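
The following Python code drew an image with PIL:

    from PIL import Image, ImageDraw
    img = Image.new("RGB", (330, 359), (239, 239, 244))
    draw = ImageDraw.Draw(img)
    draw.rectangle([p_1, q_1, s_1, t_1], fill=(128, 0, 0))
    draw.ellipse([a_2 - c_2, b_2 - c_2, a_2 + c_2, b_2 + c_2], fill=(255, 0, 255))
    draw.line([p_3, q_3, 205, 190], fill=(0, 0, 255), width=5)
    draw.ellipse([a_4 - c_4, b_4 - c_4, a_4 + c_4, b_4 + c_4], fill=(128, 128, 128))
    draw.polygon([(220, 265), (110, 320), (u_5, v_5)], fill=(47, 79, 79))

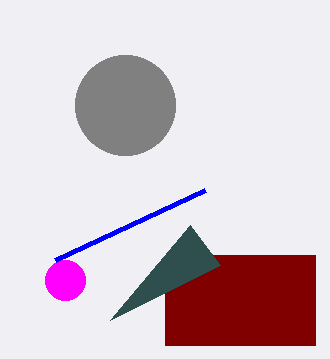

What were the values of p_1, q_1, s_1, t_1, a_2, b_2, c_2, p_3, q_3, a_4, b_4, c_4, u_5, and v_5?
p_1 = 165; q_1 = 255; s_1 = 315; t_1 = 345; a_2 = 65; b_2 = 280; c_2 = 20; p_3 = 55; q_3 = 260; a_4 = 125; b_4 = 105; c_4 = 50; u_5 = 190; v_5 = 225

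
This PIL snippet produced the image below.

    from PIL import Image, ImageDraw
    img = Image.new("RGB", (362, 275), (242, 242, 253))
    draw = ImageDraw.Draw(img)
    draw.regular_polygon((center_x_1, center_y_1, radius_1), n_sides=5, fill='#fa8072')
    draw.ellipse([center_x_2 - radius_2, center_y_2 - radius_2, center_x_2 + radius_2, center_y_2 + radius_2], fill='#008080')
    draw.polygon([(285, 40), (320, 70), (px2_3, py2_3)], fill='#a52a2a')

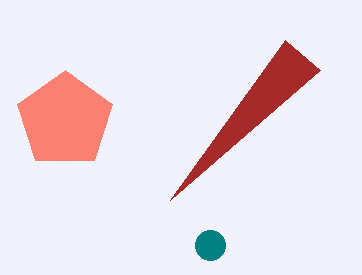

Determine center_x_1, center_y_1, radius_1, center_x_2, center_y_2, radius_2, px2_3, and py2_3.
center_x_1 = 65
center_y_1 = 120
radius_1 = 50
center_x_2 = 210
center_y_2 = 245
radius_2 = 15
px2_3 = 170
py2_3 = 200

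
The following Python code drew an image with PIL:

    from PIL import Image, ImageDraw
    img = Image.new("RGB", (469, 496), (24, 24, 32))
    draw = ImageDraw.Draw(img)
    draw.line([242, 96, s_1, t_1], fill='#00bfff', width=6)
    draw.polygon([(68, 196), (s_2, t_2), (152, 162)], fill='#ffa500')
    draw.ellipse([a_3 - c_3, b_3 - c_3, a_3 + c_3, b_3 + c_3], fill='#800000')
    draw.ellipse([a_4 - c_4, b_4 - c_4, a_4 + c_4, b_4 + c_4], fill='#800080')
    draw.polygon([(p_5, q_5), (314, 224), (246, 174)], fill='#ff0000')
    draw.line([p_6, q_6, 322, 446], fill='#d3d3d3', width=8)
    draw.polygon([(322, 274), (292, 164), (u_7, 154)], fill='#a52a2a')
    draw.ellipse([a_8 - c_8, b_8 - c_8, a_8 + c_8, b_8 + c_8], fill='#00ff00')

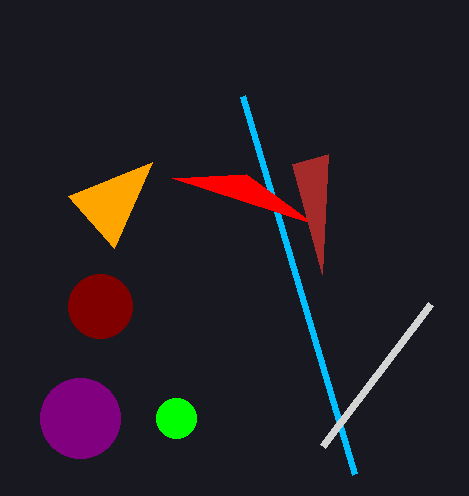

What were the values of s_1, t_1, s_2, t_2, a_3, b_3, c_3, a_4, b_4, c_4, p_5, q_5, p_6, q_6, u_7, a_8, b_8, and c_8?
s_1 = 354
t_1 = 474
s_2 = 114
t_2 = 248
a_3 = 100
b_3 = 306
c_3 = 32
a_4 = 80
b_4 = 418
c_4 = 40
p_5 = 172
q_5 = 178
p_6 = 430
q_6 = 304
u_7 = 328
a_8 = 176
b_8 = 418
c_8 = 20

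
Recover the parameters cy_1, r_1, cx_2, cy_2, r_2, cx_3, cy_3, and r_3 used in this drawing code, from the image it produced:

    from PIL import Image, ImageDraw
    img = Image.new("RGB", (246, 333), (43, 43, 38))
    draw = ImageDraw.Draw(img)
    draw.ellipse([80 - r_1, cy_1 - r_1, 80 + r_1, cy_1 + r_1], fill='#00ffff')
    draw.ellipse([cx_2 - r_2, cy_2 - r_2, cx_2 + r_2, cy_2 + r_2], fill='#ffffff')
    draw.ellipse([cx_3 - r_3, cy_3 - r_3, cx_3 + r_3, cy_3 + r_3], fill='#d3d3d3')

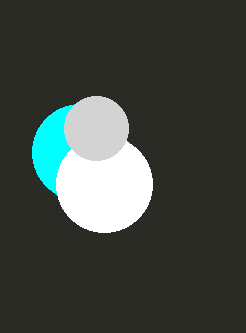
cy_1 = 152
r_1 = 48
cx_2 = 104
cy_2 = 184
r_2 = 48
cx_3 = 96
cy_3 = 128
r_3 = 32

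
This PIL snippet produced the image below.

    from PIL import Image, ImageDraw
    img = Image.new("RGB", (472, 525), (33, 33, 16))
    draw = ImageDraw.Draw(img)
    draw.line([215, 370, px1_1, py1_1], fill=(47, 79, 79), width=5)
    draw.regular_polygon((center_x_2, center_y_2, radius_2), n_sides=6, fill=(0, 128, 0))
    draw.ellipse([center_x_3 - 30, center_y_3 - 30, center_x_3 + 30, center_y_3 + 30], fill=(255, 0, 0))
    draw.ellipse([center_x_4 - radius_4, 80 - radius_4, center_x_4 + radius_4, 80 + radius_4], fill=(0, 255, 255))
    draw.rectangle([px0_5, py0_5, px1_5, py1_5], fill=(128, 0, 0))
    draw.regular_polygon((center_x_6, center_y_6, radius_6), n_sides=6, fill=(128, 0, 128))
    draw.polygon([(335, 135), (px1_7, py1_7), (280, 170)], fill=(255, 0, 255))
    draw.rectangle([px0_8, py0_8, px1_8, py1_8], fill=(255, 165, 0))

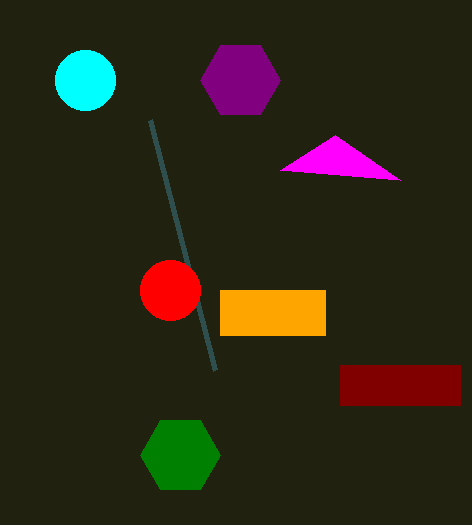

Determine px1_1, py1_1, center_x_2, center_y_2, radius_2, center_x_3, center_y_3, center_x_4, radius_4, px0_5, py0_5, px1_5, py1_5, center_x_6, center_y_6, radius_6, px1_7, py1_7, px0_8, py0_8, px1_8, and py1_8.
px1_1 = 150
py1_1 = 120
center_x_2 = 180
center_y_2 = 455
radius_2 = 40
center_x_3 = 170
center_y_3 = 290
center_x_4 = 85
radius_4 = 30
px0_5 = 340
py0_5 = 365
px1_5 = 460
py1_5 = 405
center_x_6 = 240
center_y_6 = 80
radius_6 = 40
px1_7 = 400
py1_7 = 180
px0_8 = 220
py0_8 = 290
px1_8 = 325
py1_8 = 335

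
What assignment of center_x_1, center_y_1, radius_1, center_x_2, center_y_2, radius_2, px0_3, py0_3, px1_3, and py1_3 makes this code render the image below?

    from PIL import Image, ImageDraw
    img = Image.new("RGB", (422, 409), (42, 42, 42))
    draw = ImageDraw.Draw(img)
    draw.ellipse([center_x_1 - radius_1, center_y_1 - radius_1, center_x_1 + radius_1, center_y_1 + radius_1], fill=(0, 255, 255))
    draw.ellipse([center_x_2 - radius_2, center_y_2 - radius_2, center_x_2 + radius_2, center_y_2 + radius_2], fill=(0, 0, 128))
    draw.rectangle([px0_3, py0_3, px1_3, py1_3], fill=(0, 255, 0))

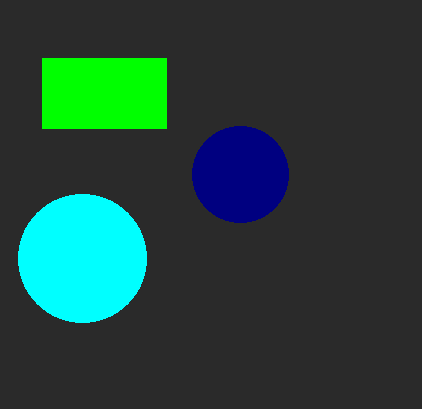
center_x_1 = 82; center_y_1 = 258; radius_1 = 64; center_x_2 = 240; center_y_2 = 174; radius_2 = 48; px0_3 = 42; py0_3 = 58; px1_3 = 166; py1_3 = 128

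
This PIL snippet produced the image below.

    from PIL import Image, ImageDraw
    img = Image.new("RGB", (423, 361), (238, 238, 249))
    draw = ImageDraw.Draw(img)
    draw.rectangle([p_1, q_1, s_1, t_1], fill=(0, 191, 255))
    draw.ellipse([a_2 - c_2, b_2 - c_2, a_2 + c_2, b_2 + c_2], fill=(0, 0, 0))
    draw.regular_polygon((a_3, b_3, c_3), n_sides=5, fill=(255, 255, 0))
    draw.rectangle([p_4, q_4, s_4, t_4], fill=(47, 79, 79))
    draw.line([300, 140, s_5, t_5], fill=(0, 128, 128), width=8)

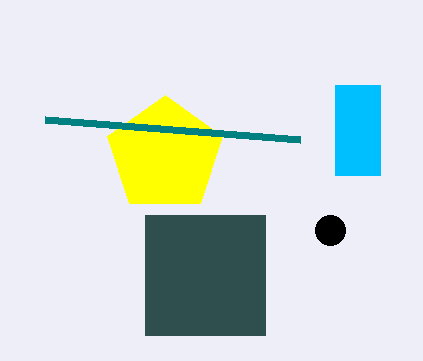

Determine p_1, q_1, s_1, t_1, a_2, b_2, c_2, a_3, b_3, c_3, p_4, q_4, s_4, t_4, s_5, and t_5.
p_1 = 335; q_1 = 85; s_1 = 380; t_1 = 175; a_2 = 330; b_2 = 230; c_2 = 15; a_3 = 165; b_3 = 155; c_3 = 60; p_4 = 145; q_4 = 215; s_4 = 265; t_4 = 335; s_5 = 45; t_5 = 120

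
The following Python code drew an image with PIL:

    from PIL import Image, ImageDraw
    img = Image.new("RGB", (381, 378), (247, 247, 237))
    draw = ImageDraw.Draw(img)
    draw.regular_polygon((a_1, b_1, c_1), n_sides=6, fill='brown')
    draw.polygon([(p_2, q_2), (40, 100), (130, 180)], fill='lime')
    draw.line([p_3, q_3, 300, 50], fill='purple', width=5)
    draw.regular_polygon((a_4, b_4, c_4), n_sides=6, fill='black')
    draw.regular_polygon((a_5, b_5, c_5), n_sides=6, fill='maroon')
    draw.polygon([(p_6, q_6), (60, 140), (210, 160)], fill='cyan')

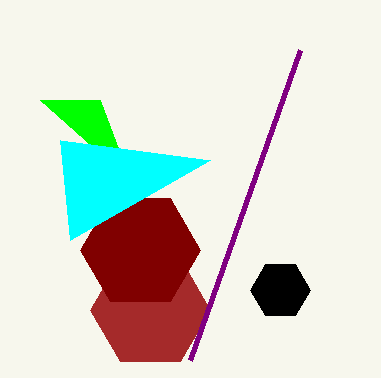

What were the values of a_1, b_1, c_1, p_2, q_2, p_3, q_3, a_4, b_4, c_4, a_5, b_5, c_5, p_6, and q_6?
a_1 = 150
b_1 = 310
c_1 = 60
p_2 = 100
q_2 = 100
p_3 = 190
q_3 = 360
a_4 = 280
b_4 = 290
c_4 = 30
a_5 = 140
b_5 = 250
c_5 = 60
p_6 = 70
q_6 = 240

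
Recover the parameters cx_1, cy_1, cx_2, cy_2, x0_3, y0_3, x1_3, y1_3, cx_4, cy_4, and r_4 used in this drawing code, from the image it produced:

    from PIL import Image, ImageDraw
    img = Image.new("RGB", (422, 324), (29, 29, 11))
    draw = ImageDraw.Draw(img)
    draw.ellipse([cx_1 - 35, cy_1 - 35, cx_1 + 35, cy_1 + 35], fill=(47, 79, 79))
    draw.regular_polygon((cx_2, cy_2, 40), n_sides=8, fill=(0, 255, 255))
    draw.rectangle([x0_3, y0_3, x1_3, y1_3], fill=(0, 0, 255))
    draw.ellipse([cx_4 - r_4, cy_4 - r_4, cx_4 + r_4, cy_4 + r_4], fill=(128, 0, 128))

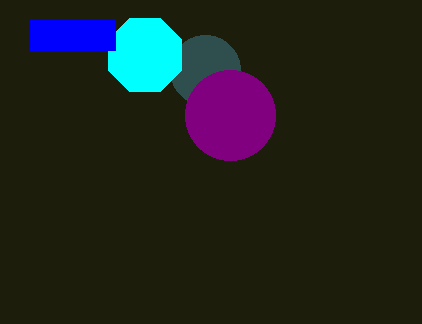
cx_1 = 205; cy_1 = 70; cx_2 = 145; cy_2 = 55; x0_3 = 30; y0_3 = 20; x1_3 = 115; y1_3 = 50; cx_4 = 230; cy_4 = 115; r_4 = 45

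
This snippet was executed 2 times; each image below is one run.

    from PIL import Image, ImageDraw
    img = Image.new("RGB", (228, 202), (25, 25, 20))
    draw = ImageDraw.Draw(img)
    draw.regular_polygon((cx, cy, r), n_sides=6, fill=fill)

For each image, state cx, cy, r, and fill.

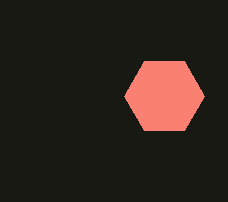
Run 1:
cx = 164, cy = 96, r = 40, fill = 'salmon'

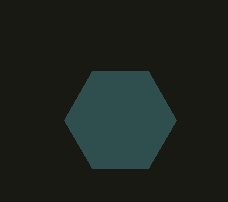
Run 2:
cx = 120, cy = 120, r = 56, fill = 'darkslategray'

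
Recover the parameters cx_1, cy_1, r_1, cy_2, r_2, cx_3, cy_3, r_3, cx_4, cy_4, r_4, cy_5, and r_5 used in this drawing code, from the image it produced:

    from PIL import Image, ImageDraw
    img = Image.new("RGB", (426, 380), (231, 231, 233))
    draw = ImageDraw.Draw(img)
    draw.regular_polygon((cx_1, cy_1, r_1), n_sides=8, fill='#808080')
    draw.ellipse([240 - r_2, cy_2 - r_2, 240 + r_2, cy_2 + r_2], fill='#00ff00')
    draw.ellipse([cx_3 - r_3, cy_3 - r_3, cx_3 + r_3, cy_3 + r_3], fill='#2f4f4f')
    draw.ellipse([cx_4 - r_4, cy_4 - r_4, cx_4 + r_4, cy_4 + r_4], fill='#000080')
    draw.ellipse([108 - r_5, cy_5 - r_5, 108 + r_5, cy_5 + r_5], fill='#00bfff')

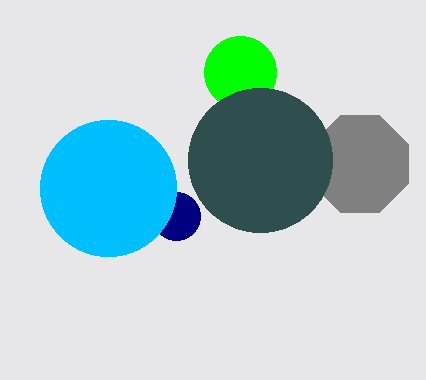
cx_1 = 360
cy_1 = 164
r_1 = 52
cy_2 = 72
r_2 = 36
cx_3 = 260
cy_3 = 160
r_3 = 72
cx_4 = 176
cy_4 = 216
r_4 = 24
cy_5 = 188
r_5 = 68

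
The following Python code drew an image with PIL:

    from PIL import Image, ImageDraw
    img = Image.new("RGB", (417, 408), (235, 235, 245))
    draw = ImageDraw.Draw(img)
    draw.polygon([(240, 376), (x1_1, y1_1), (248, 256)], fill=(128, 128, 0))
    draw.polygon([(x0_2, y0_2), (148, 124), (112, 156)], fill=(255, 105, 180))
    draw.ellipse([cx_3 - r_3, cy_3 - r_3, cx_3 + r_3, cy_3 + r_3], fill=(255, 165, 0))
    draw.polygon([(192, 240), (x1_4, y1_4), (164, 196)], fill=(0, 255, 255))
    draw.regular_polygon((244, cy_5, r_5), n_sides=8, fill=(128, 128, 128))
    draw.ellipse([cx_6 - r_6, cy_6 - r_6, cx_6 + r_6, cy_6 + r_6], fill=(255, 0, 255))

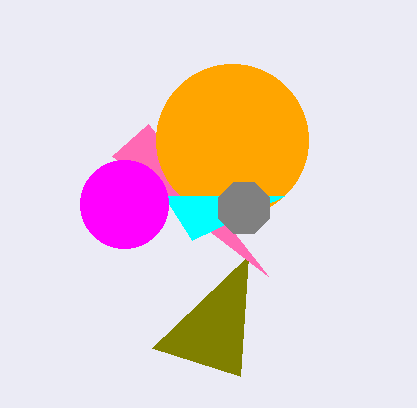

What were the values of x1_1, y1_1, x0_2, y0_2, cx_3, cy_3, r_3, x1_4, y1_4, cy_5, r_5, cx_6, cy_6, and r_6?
x1_1 = 152, y1_1 = 348, x0_2 = 268, y0_2 = 276, cx_3 = 232, cy_3 = 140, r_3 = 76, x1_4 = 284, y1_4 = 196, cy_5 = 208, r_5 = 28, cx_6 = 124, cy_6 = 204, r_6 = 44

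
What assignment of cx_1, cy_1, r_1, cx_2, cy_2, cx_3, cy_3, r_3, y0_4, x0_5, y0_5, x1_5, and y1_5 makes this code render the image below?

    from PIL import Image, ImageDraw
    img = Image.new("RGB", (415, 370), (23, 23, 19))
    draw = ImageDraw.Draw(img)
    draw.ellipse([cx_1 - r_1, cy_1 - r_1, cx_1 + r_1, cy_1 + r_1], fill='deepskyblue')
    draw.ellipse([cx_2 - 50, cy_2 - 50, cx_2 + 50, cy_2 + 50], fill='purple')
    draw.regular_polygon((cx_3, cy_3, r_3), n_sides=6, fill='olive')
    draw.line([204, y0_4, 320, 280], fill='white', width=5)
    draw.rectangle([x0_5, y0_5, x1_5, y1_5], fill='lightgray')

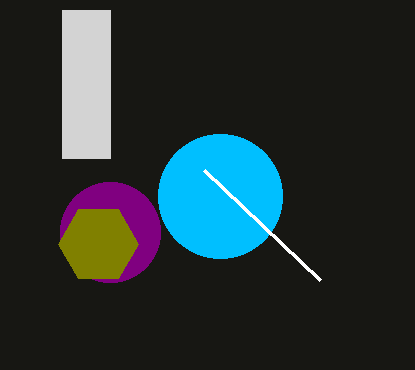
cx_1 = 220; cy_1 = 196; r_1 = 62; cx_2 = 110; cy_2 = 232; cx_3 = 98; cy_3 = 244; r_3 = 40; y0_4 = 170; x0_5 = 62; y0_5 = 10; x1_5 = 110; y1_5 = 158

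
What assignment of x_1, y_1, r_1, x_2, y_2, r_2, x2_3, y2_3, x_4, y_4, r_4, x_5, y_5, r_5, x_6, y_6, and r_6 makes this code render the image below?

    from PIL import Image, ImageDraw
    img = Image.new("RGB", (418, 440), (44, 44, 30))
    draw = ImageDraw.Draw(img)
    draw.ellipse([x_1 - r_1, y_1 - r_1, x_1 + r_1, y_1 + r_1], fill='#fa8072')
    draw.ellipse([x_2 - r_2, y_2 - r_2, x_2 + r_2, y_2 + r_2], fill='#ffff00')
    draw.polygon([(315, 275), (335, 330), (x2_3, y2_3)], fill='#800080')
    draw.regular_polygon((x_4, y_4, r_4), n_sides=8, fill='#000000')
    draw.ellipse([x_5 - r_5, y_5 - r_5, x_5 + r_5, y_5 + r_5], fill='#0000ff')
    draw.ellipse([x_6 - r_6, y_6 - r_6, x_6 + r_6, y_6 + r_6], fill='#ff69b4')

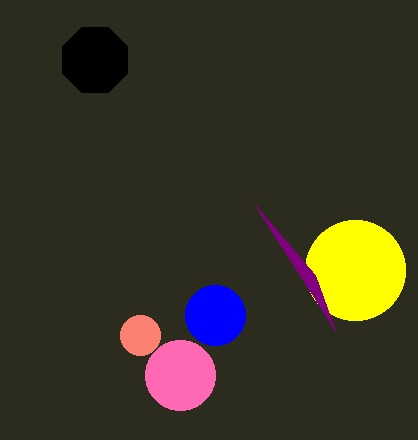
x_1 = 140, y_1 = 335, r_1 = 20, x_2 = 355, y_2 = 270, r_2 = 50, x2_3 = 255, y2_3 = 205, x_4 = 95, y_4 = 60, r_4 = 35, x_5 = 215, y_5 = 315, r_5 = 30, x_6 = 180, y_6 = 375, r_6 = 35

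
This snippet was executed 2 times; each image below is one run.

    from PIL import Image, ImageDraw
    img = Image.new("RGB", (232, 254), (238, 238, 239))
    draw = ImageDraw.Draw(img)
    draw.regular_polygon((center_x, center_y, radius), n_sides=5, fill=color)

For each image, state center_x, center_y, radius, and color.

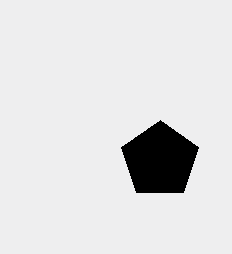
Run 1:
center_x = 160, center_y = 160, radius = 40, color = 'black'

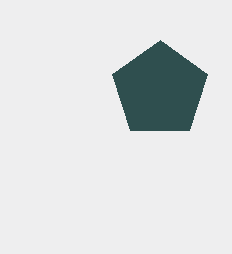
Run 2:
center_x = 160; center_y = 90; radius = 50; color = 'darkslategray'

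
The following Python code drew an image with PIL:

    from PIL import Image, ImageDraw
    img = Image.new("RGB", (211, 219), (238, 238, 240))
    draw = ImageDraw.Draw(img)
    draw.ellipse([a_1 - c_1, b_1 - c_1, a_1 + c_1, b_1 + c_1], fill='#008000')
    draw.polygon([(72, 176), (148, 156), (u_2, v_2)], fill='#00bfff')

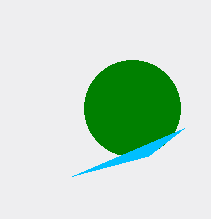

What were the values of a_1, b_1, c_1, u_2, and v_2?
a_1 = 132, b_1 = 108, c_1 = 48, u_2 = 184, v_2 = 128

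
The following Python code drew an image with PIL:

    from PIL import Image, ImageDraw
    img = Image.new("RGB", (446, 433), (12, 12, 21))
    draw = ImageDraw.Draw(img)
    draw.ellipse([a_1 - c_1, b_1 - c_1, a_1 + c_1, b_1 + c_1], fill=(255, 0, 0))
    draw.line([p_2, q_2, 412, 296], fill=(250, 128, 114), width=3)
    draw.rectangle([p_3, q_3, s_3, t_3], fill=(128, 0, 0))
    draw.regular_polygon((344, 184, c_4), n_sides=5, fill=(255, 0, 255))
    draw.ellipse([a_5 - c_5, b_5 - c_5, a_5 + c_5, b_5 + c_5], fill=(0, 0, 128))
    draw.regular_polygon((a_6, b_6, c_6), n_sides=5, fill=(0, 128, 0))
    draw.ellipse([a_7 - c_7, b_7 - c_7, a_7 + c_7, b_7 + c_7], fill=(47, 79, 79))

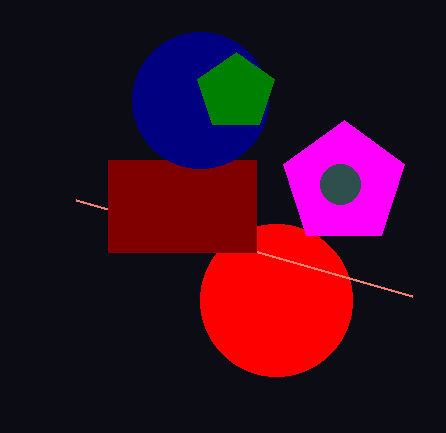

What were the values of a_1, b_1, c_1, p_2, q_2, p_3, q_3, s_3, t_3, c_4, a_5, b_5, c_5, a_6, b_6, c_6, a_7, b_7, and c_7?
a_1 = 276
b_1 = 300
c_1 = 76
p_2 = 76
q_2 = 200
p_3 = 108
q_3 = 160
s_3 = 256
t_3 = 252
c_4 = 64
a_5 = 200
b_5 = 100
c_5 = 68
a_6 = 236
b_6 = 92
c_6 = 40
a_7 = 340
b_7 = 184
c_7 = 20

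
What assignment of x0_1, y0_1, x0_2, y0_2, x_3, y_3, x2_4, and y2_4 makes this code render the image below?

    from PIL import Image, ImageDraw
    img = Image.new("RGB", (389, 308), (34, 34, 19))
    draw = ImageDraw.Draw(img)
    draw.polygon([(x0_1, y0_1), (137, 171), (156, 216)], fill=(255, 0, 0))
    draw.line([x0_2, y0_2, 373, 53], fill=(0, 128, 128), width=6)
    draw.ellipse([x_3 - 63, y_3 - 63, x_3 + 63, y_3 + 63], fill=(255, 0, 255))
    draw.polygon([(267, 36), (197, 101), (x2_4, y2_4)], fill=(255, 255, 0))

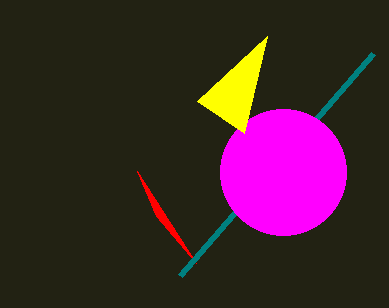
x0_1 = 196, y0_1 = 263, x0_2 = 180, y0_2 = 275, x_3 = 283, y_3 = 172, x2_4 = 244, y2_4 = 133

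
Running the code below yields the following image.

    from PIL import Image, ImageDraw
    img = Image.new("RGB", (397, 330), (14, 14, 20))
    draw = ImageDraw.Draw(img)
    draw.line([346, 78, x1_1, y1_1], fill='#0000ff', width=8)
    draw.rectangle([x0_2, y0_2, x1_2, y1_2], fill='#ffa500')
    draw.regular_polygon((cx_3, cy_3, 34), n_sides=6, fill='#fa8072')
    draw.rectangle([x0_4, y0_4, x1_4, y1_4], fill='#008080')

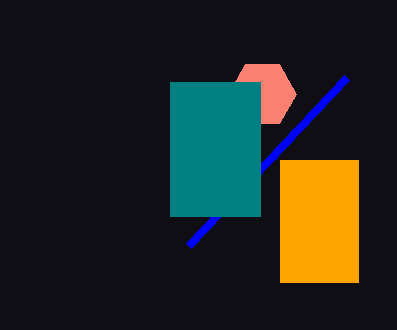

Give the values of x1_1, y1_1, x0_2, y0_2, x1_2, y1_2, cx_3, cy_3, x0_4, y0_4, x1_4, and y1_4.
x1_1 = 188
y1_1 = 246
x0_2 = 280
y0_2 = 160
x1_2 = 358
y1_2 = 282
cx_3 = 262
cy_3 = 94
x0_4 = 170
y0_4 = 82
x1_4 = 260
y1_4 = 216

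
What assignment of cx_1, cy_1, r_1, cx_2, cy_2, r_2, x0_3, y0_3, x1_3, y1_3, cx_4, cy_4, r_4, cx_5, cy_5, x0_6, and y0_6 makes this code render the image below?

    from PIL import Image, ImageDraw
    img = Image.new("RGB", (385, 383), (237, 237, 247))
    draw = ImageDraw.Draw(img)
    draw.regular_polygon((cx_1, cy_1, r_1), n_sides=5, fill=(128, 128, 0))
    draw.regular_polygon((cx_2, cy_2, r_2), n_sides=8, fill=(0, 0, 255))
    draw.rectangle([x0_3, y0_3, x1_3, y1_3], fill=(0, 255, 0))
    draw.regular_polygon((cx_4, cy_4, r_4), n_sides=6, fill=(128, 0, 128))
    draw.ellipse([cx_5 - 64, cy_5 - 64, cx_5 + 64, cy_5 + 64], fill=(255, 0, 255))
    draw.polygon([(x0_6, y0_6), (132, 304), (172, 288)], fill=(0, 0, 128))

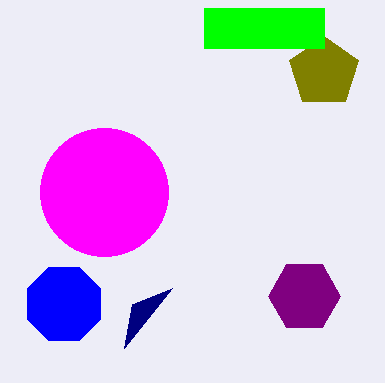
cx_1 = 324, cy_1 = 72, r_1 = 36, cx_2 = 64, cy_2 = 304, r_2 = 40, x0_3 = 204, y0_3 = 8, x1_3 = 324, y1_3 = 48, cx_4 = 304, cy_4 = 296, r_4 = 36, cx_5 = 104, cy_5 = 192, x0_6 = 124, y0_6 = 348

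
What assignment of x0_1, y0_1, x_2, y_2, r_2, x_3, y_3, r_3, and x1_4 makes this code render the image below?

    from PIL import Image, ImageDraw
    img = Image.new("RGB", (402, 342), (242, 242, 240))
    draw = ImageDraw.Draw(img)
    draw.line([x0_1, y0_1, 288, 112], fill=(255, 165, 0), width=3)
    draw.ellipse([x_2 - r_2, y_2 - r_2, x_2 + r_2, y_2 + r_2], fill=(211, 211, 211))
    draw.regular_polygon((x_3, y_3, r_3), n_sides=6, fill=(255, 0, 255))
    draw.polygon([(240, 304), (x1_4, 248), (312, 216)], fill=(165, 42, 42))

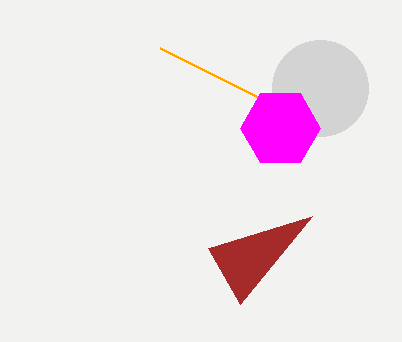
x0_1 = 160; y0_1 = 48; x_2 = 320; y_2 = 88; r_2 = 48; x_3 = 280; y_3 = 128; r_3 = 40; x1_4 = 208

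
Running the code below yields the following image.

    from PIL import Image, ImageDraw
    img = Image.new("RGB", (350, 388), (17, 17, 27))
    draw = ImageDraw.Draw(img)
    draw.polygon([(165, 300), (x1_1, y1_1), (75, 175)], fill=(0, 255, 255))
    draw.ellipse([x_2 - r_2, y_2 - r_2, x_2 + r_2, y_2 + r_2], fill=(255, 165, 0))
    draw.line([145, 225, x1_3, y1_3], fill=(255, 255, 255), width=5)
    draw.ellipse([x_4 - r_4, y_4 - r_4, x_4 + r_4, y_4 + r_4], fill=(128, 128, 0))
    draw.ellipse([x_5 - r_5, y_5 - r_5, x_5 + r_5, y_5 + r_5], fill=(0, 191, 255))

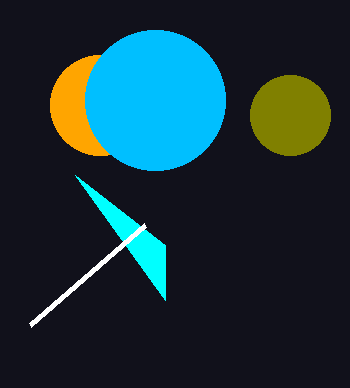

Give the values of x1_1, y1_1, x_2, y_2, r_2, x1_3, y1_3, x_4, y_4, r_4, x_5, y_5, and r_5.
x1_1 = 165
y1_1 = 245
x_2 = 100
y_2 = 105
r_2 = 50
x1_3 = 30
y1_3 = 325
x_4 = 290
y_4 = 115
r_4 = 40
x_5 = 155
y_5 = 100
r_5 = 70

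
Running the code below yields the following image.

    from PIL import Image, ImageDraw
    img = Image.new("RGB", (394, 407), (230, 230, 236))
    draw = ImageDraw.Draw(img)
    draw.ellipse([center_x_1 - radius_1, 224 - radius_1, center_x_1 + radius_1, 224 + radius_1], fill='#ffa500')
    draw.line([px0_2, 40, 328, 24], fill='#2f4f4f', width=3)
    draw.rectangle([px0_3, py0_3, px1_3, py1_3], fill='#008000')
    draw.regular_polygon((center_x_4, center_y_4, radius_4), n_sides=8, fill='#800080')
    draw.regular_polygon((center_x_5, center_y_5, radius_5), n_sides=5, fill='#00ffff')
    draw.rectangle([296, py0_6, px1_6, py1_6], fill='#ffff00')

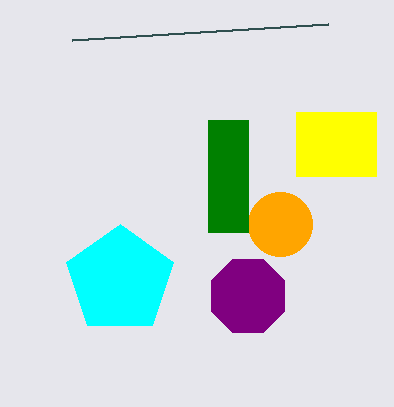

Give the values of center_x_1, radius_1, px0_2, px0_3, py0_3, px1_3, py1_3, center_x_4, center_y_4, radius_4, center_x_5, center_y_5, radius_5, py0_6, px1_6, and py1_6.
center_x_1 = 280; radius_1 = 32; px0_2 = 72; px0_3 = 208; py0_3 = 120; px1_3 = 248; py1_3 = 232; center_x_4 = 248; center_y_4 = 296; radius_4 = 40; center_x_5 = 120; center_y_5 = 280; radius_5 = 56; py0_6 = 112; px1_6 = 376; py1_6 = 176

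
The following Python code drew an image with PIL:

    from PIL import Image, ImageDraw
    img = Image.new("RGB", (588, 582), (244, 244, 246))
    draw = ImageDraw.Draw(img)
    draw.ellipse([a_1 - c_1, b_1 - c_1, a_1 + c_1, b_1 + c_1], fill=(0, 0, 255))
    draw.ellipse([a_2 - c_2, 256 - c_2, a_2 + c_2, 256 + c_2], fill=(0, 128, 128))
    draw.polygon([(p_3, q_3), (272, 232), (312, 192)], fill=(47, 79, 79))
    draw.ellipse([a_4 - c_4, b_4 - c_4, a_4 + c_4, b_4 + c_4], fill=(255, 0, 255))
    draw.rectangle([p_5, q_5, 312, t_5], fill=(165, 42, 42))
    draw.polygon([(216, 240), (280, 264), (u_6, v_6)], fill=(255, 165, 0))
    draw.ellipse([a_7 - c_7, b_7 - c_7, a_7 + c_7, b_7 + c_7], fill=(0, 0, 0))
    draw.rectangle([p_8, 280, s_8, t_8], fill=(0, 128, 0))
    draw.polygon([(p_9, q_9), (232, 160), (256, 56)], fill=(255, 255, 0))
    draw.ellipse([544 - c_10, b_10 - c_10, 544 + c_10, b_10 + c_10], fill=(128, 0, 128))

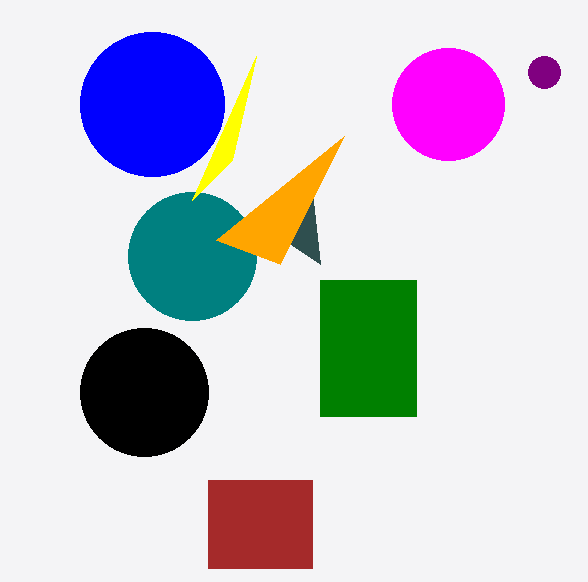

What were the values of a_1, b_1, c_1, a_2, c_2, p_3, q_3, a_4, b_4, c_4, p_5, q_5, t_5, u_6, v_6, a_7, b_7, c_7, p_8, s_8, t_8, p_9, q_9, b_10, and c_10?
a_1 = 152; b_1 = 104; c_1 = 72; a_2 = 192; c_2 = 64; p_3 = 320; q_3 = 264; a_4 = 448; b_4 = 104; c_4 = 56; p_5 = 208; q_5 = 480; t_5 = 568; u_6 = 344; v_6 = 136; a_7 = 144; b_7 = 392; c_7 = 64; p_8 = 320; s_8 = 416; t_8 = 416; p_9 = 192; q_9 = 200; b_10 = 72; c_10 = 16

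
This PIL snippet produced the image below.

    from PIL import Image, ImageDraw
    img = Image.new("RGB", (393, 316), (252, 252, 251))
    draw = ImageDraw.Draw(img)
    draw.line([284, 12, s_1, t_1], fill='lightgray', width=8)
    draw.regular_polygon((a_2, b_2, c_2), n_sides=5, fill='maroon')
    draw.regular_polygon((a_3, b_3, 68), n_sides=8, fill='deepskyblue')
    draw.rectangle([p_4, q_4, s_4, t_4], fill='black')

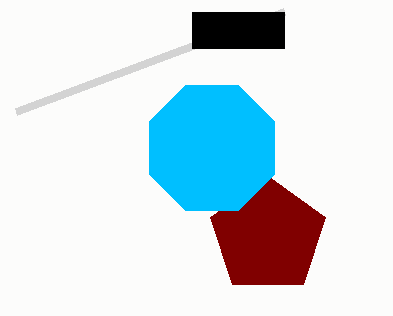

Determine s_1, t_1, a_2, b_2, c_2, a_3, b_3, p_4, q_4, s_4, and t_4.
s_1 = 16
t_1 = 112
a_2 = 268
b_2 = 236
c_2 = 60
a_3 = 212
b_3 = 148
p_4 = 192
q_4 = 12
s_4 = 284
t_4 = 48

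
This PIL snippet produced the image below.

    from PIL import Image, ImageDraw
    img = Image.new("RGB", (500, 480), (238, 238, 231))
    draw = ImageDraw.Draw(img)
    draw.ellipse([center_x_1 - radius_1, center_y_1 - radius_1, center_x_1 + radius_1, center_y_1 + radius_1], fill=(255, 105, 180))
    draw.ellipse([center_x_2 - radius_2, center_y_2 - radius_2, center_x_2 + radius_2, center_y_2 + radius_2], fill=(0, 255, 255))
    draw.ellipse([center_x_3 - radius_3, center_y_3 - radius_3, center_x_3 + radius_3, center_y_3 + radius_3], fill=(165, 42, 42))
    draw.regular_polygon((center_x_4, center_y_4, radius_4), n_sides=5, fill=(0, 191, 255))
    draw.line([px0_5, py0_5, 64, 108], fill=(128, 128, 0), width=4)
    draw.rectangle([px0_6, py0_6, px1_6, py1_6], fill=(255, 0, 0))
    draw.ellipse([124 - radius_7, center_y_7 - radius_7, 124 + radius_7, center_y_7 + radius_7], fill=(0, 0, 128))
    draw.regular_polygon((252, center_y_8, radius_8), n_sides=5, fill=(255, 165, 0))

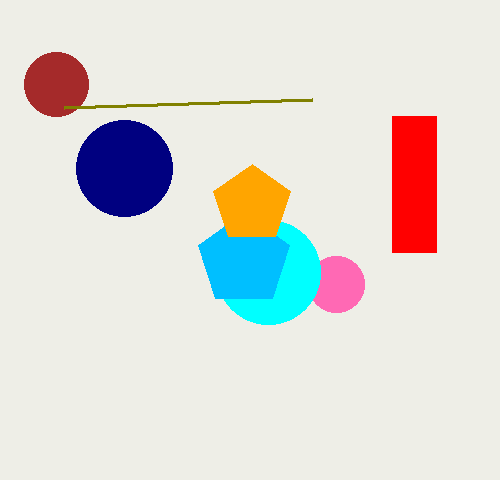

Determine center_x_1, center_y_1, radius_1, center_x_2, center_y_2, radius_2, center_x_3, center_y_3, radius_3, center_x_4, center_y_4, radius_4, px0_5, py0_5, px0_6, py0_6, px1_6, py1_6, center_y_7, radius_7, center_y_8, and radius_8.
center_x_1 = 336; center_y_1 = 284; radius_1 = 28; center_x_2 = 268; center_y_2 = 272; radius_2 = 52; center_x_3 = 56; center_y_3 = 84; radius_3 = 32; center_x_4 = 244; center_y_4 = 260; radius_4 = 48; px0_5 = 312; py0_5 = 100; px0_6 = 392; py0_6 = 116; px1_6 = 436; py1_6 = 252; center_y_7 = 168; radius_7 = 48; center_y_8 = 204; radius_8 = 40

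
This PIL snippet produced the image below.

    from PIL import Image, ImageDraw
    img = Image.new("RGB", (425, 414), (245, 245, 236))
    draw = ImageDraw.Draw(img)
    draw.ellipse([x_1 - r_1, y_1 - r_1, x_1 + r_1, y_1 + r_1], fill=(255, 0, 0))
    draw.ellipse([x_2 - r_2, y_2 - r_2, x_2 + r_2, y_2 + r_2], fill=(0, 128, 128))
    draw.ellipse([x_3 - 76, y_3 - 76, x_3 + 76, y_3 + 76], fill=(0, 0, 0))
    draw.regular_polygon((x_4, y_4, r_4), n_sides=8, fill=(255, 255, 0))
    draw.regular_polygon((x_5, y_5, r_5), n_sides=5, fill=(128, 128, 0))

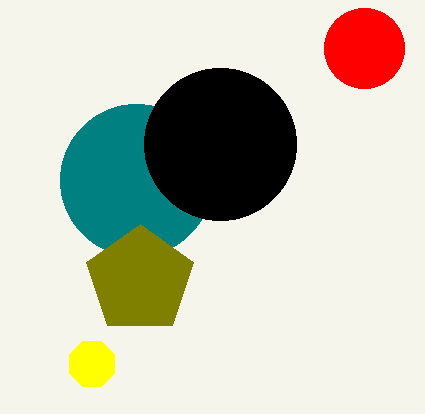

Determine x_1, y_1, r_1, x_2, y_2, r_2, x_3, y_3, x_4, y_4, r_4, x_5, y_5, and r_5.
x_1 = 364, y_1 = 48, r_1 = 40, x_2 = 136, y_2 = 180, r_2 = 76, x_3 = 220, y_3 = 144, x_4 = 92, y_4 = 364, r_4 = 24, x_5 = 140, y_5 = 280, r_5 = 56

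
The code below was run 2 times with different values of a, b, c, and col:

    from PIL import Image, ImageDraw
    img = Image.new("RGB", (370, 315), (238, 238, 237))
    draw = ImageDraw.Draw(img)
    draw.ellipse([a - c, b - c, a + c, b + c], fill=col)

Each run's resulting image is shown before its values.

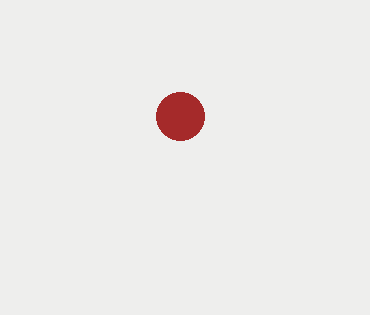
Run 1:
a = 180; b = 116; c = 24; col = 'brown'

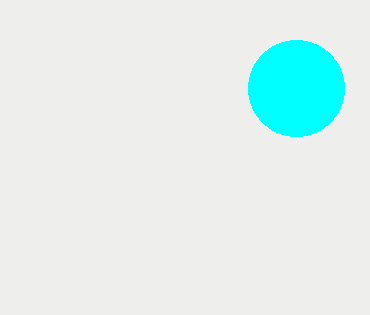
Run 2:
a = 296
b = 88
c = 48
col = 'cyan'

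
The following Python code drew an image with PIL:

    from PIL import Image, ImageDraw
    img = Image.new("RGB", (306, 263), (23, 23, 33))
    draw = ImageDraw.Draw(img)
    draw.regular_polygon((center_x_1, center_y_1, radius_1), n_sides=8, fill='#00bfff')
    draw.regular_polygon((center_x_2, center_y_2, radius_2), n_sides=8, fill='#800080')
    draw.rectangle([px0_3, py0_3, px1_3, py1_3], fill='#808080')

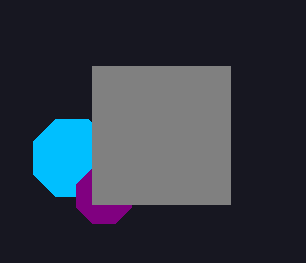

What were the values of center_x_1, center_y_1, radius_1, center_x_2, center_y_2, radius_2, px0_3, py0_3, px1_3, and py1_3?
center_x_1 = 72; center_y_1 = 158; radius_1 = 42; center_x_2 = 104; center_y_2 = 196; radius_2 = 30; px0_3 = 92; py0_3 = 66; px1_3 = 230; py1_3 = 204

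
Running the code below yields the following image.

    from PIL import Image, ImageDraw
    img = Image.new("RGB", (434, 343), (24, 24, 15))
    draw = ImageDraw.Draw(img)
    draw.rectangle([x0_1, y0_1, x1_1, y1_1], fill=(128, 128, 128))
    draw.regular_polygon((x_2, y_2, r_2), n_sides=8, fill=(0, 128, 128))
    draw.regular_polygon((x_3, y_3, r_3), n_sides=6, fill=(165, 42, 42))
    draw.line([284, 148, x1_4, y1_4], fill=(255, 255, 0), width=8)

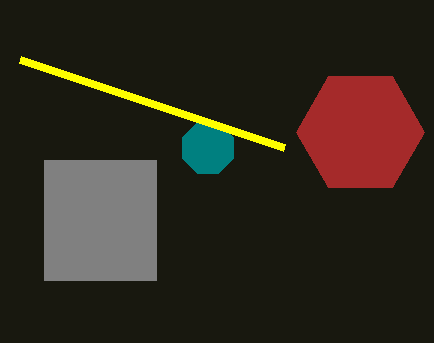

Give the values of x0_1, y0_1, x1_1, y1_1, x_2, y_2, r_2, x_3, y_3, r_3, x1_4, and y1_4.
x0_1 = 44, y0_1 = 160, x1_1 = 156, y1_1 = 280, x_2 = 208, y_2 = 148, r_2 = 28, x_3 = 360, y_3 = 132, r_3 = 64, x1_4 = 20, y1_4 = 60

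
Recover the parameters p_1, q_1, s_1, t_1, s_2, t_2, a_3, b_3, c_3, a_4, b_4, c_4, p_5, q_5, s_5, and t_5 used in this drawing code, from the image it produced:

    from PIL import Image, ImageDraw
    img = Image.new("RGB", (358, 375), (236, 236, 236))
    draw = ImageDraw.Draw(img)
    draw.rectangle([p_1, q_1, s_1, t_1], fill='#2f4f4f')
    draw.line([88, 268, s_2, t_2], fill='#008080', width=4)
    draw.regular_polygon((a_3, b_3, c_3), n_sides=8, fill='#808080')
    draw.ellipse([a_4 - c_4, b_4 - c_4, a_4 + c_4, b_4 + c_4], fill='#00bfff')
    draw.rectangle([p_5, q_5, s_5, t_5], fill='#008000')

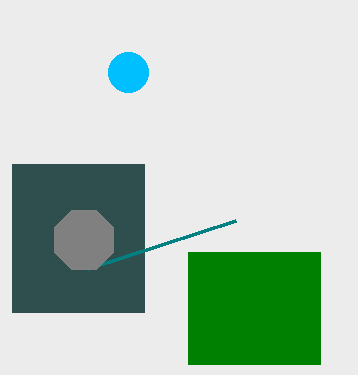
p_1 = 12; q_1 = 164; s_1 = 144; t_1 = 312; s_2 = 236; t_2 = 220; a_3 = 84; b_3 = 240; c_3 = 32; a_4 = 128; b_4 = 72; c_4 = 20; p_5 = 188; q_5 = 252; s_5 = 320; t_5 = 364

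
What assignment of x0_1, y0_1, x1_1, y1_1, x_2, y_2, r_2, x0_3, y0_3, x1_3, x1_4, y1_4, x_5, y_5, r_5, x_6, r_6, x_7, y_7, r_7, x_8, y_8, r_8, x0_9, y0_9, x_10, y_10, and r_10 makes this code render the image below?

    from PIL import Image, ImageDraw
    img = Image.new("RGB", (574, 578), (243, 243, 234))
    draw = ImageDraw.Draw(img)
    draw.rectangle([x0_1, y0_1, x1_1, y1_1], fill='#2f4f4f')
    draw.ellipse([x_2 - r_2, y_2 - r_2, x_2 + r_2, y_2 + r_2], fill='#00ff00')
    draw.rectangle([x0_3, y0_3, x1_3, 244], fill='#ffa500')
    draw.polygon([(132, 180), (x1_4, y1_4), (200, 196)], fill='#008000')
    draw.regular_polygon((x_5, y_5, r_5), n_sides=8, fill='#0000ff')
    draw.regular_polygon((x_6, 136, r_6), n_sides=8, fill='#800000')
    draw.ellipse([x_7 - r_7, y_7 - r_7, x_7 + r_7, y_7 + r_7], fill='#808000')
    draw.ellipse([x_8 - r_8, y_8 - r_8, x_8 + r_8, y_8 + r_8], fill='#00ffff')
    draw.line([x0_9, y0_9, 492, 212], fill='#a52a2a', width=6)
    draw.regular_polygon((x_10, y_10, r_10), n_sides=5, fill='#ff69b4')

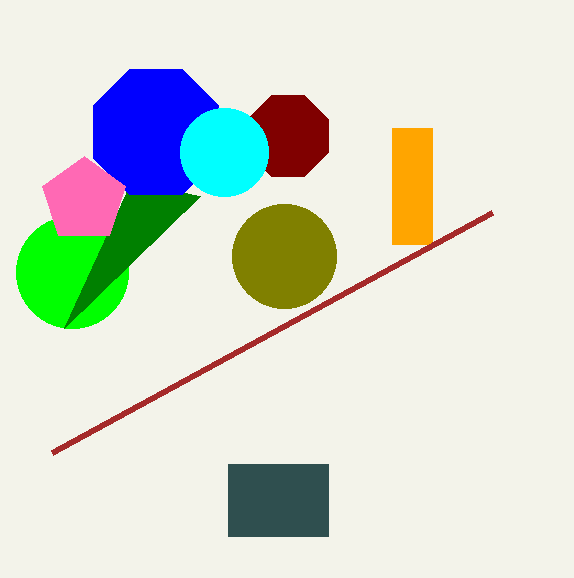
x0_1 = 228
y0_1 = 464
x1_1 = 328
y1_1 = 536
x_2 = 72
y_2 = 272
r_2 = 56
x0_3 = 392
y0_3 = 128
x1_3 = 432
x1_4 = 64
y1_4 = 328
x_5 = 156
y_5 = 132
r_5 = 68
x_6 = 288
r_6 = 44
x_7 = 284
y_7 = 256
r_7 = 52
x_8 = 224
y_8 = 152
r_8 = 44
x0_9 = 52
y0_9 = 452
x_10 = 84
y_10 = 200
r_10 = 44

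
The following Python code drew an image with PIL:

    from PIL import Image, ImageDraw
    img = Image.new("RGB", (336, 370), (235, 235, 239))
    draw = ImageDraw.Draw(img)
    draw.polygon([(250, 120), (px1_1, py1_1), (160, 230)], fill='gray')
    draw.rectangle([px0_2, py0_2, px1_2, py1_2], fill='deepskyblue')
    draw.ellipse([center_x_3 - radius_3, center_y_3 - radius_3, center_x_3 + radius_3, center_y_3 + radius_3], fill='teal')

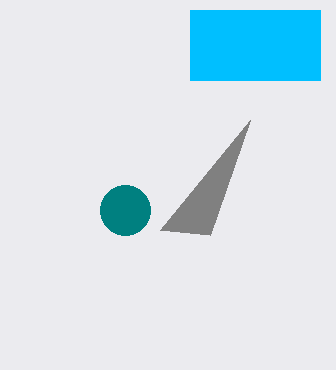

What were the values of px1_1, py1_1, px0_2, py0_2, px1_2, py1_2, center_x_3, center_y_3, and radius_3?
px1_1 = 210, py1_1 = 235, px0_2 = 190, py0_2 = 10, px1_2 = 320, py1_2 = 80, center_x_3 = 125, center_y_3 = 210, radius_3 = 25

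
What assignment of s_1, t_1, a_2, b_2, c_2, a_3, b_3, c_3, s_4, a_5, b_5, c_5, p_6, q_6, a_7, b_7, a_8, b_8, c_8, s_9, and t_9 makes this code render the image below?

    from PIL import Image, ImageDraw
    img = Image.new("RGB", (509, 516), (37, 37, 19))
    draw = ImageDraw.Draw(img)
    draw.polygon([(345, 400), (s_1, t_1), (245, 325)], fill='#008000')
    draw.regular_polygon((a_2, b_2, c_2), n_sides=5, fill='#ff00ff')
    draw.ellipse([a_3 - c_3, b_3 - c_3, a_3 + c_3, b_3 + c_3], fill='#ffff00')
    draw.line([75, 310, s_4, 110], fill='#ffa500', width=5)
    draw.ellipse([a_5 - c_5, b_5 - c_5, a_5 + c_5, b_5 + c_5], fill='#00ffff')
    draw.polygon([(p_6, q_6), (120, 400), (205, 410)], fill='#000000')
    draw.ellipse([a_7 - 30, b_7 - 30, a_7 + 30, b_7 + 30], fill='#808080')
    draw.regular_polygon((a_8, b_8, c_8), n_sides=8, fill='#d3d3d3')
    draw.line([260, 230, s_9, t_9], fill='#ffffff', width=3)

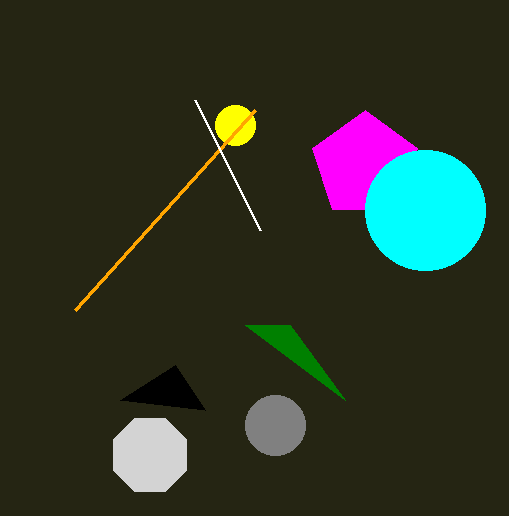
s_1 = 290; t_1 = 325; a_2 = 365; b_2 = 165; c_2 = 55; a_3 = 235; b_3 = 125; c_3 = 20; s_4 = 255; a_5 = 425; b_5 = 210; c_5 = 60; p_6 = 175; q_6 = 365; a_7 = 275; b_7 = 425; a_8 = 150; b_8 = 455; c_8 = 40; s_9 = 195; t_9 = 100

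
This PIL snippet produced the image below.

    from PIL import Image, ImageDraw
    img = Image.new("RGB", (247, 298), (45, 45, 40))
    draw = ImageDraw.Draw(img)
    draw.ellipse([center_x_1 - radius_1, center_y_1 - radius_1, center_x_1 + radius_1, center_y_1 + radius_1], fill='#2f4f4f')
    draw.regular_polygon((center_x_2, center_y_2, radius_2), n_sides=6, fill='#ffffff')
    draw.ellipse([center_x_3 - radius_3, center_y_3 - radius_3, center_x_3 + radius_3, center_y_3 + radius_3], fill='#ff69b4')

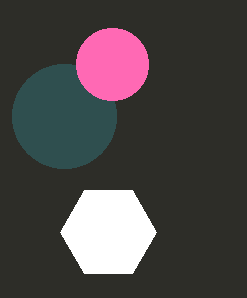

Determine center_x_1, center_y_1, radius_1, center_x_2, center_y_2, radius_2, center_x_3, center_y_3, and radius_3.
center_x_1 = 64, center_y_1 = 116, radius_1 = 52, center_x_2 = 108, center_y_2 = 232, radius_2 = 48, center_x_3 = 112, center_y_3 = 64, radius_3 = 36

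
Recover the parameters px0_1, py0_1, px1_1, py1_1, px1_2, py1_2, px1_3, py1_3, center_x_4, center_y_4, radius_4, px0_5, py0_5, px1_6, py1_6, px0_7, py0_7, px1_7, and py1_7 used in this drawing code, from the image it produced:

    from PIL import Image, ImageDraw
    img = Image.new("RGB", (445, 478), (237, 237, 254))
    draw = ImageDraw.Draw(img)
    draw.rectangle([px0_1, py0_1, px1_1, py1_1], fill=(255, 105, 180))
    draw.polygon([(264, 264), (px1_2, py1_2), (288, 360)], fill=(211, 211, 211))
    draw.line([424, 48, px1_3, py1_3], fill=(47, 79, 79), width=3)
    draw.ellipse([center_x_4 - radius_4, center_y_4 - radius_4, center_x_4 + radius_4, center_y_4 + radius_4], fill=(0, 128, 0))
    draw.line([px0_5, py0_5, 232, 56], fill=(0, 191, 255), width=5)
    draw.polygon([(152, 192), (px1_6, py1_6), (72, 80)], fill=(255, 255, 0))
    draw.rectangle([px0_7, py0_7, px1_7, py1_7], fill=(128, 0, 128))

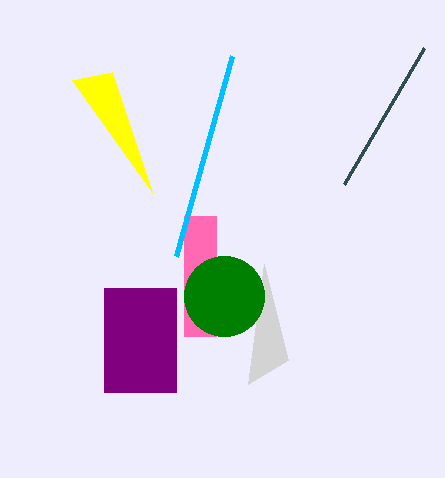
px0_1 = 184; py0_1 = 216; px1_1 = 216; py1_1 = 336; px1_2 = 248; py1_2 = 384; px1_3 = 344; py1_3 = 184; center_x_4 = 224; center_y_4 = 296; radius_4 = 40; px0_5 = 176; py0_5 = 256; px1_6 = 112; py1_6 = 72; px0_7 = 104; py0_7 = 288; px1_7 = 176; py1_7 = 392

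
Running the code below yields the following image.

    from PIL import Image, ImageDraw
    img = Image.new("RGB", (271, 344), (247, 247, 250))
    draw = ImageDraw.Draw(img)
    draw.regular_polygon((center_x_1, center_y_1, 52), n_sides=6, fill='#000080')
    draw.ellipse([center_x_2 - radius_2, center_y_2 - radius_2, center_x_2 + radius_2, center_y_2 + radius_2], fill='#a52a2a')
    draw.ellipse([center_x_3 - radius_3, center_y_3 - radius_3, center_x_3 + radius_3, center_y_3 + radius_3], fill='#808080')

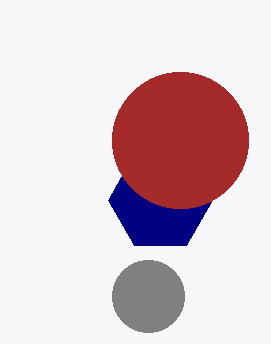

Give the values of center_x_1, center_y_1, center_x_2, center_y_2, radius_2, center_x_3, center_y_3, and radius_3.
center_x_1 = 160
center_y_1 = 200
center_x_2 = 180
center_y_2 = 140
radius_2 = 68
center_x_3 = 148
center_y_3 = 296
radius_3 = 36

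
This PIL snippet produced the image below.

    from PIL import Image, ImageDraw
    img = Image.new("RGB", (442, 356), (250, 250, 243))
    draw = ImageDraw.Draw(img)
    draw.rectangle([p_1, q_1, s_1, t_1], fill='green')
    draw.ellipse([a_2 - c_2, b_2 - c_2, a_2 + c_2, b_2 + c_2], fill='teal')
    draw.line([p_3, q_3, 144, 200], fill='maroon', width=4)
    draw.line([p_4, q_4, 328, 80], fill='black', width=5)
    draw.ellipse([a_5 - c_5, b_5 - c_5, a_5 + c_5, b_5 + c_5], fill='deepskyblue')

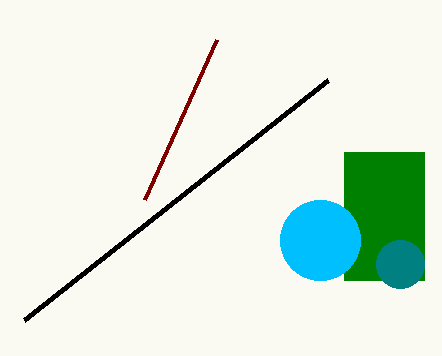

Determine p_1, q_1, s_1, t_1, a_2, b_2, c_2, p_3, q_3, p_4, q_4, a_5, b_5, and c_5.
p_1 = 344, q_1 = 152, s_1 = 424, t_1 = 280, a_2 = 400, b_2 = 264, c_2 = 24, p_3 = 216, q_3 = 40, p_4 = 24, q_4 = 320, a_5 = 320, b_5 = 240, c_5 = 40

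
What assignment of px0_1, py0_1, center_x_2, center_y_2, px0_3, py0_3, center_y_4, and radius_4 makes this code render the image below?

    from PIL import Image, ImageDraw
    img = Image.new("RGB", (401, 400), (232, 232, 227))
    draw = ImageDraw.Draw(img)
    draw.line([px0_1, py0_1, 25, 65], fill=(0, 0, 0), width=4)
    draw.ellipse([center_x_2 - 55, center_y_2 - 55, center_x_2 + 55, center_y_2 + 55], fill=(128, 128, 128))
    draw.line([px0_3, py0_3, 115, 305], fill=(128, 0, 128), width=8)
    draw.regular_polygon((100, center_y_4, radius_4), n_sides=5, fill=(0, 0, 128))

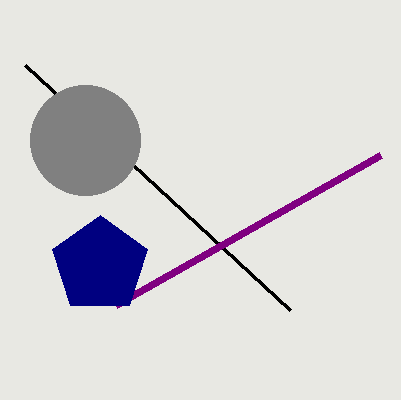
px0_1 = 290
py0_1 = 310
center_x_2 = 85
center_y_2 = 140
px0_3 = 380
py0_3 = 155
center_y_4 = 265
radius_4 = 50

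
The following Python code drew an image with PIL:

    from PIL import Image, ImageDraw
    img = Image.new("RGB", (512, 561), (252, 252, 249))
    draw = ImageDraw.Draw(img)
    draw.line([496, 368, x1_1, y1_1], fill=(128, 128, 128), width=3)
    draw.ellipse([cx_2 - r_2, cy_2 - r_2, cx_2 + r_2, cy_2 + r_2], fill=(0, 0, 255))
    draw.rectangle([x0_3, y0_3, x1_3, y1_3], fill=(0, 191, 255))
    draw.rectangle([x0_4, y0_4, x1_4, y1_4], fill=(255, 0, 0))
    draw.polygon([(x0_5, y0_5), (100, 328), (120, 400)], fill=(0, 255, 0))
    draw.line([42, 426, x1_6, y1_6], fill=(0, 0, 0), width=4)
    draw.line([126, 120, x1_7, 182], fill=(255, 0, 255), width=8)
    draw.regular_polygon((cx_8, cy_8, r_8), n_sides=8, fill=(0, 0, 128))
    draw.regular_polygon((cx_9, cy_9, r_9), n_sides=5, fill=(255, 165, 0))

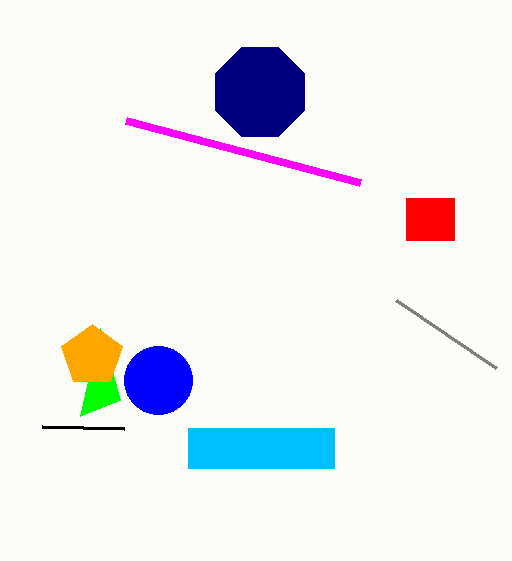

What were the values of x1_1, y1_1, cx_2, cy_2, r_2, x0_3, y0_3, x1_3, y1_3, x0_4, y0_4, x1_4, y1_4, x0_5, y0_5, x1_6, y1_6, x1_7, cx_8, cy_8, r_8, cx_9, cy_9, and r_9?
x1_1 = 396; y1_1 = 300; cx_2 = 158; cy_2 = 380; r_2 = 34; x0_3 = 188; y0_3 = 428; x1_3 = 334; y1_3 = 468; x0_4 = 406; y0_4 = 198; x1_4 = 454; y1_4 = 240; x0_5 = 80; y0_5 = 416; x1_6 = 124; y1_6 = 428; x1_7 = 360; cx_8 = 260; cy_8 = 92; r_8 = 48; cx_9 = 92; cy_9 = 356; r_9 = 32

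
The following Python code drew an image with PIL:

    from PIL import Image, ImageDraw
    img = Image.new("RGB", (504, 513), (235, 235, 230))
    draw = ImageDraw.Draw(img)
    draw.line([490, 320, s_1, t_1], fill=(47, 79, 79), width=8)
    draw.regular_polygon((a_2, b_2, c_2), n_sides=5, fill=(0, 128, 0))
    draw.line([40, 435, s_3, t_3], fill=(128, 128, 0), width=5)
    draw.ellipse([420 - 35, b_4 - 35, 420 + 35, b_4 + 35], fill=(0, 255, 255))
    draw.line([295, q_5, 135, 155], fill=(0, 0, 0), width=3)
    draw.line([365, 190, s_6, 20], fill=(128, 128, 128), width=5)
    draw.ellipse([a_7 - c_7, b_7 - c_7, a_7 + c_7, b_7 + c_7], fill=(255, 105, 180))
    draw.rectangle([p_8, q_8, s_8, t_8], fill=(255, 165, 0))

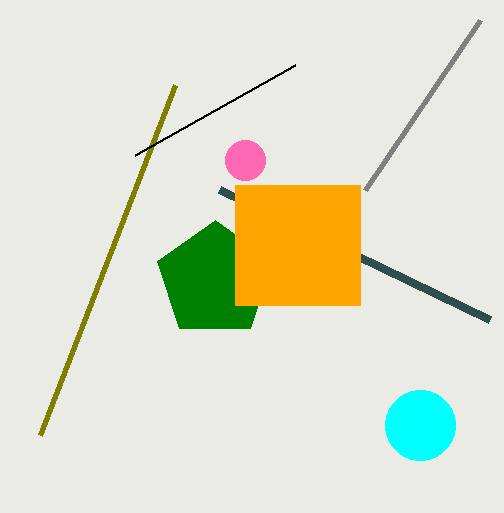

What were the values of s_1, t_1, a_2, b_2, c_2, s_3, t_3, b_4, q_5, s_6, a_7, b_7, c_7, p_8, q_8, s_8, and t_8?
s_1 = 220
t_1 = 190
a_2 = 215
b_2 = 280
c_2 = 60
s_3 = 175
t_3 = 85
b_4 = 425
q_5 = 65
s_6 = 480
a_7 = 245
b_7 = 160
c_7 = 20
p_8 = 235
q_8 = 185
s_8 = 360
t_8 = 305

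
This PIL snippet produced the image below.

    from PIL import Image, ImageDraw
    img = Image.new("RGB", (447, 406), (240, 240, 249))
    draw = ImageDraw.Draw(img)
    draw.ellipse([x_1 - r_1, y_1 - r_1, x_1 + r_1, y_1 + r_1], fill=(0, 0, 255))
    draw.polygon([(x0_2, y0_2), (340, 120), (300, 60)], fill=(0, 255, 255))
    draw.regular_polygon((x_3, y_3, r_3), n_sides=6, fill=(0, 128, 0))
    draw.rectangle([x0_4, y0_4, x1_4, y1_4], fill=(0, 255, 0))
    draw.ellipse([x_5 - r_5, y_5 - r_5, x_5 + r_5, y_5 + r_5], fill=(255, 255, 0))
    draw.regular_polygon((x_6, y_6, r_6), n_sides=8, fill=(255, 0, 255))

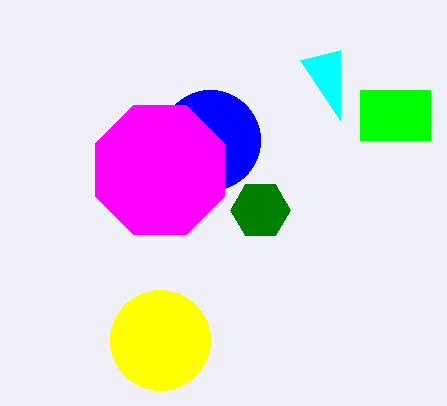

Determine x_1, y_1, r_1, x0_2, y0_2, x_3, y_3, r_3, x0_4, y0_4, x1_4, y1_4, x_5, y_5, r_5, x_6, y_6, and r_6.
x_1 = 210
y_1 = 140
r_1 = 50
x0_2 = 340
y0_2 = 50
x_3 = 260
y_3 = 210
r_3 = 30
x0_4 = 360
y0_4 = 90
x1_4 = 430
y1_4 = 140
x_5 = 160
y_5 = 340
r_5 = 50
x_6 = 160
y_6 = 170
r_6 = 70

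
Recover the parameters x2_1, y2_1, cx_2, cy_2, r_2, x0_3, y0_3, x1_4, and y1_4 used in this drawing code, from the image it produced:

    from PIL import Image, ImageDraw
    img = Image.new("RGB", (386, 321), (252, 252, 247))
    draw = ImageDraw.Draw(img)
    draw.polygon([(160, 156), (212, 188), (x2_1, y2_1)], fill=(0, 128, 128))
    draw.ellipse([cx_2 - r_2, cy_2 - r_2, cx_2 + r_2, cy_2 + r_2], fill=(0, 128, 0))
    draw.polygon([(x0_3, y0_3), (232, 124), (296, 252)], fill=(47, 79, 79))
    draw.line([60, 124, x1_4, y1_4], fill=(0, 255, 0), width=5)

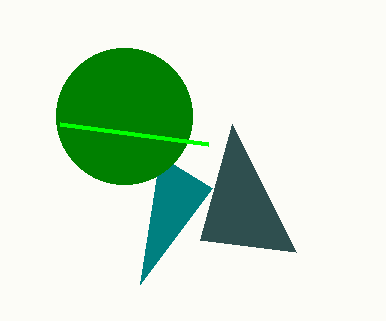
x2_1 = 140; y2_1 = 284; cx_2 = 124; cy_2 = 116; r_2 = 68; x0_3 = 200; y0_3 = 240; x1_4 = 208; y1_4 = 144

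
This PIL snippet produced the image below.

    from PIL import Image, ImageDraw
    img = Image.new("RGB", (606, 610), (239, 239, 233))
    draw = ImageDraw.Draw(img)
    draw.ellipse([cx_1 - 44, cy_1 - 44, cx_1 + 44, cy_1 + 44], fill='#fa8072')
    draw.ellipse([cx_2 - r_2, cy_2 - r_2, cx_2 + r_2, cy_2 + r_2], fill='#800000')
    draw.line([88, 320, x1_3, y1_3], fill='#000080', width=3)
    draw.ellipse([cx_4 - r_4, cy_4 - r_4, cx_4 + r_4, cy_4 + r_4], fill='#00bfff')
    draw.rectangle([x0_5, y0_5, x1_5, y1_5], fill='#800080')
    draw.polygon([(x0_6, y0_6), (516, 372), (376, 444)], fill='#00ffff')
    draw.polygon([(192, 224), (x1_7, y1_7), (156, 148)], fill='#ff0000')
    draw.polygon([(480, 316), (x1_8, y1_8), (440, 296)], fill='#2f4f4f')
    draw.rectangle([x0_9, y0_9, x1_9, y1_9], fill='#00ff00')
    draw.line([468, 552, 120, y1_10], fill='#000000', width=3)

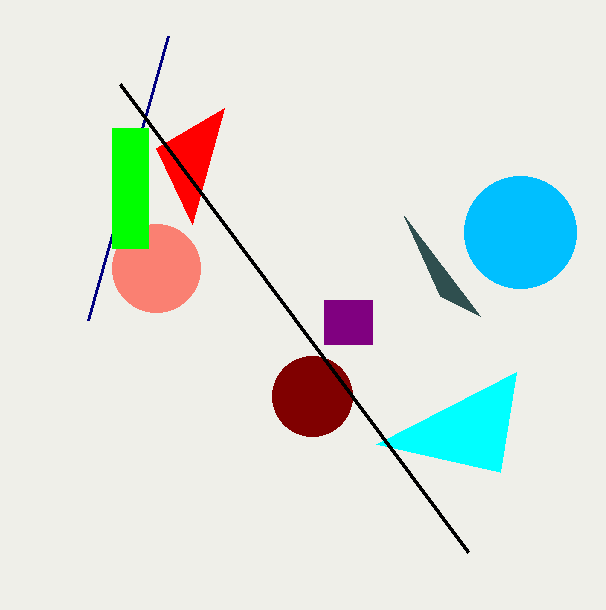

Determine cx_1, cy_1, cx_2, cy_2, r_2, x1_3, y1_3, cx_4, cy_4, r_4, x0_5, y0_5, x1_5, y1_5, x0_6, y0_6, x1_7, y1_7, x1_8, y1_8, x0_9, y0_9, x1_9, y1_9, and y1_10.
cx_1 = 156; cy_1 = 268; cx_2 = 312; cy_2 = 396; r_2 = 40; x1_3 = 168; y1_3 = 36; cx_4 = 520; cy_4 = 232; r_4 = 56; x0_5 = 324; y0_5 = 300; x1_5 = 372; y1_5 = 344; x0_6 = 500; y0_6 = 472; x1_7 = 224; y1_7 = 108; x1_8 = 404; y1_8 = 216; x0_9 = 112; y0_9 = 128; x1_9 = 148; y1_9 = 248; y1_10 = 84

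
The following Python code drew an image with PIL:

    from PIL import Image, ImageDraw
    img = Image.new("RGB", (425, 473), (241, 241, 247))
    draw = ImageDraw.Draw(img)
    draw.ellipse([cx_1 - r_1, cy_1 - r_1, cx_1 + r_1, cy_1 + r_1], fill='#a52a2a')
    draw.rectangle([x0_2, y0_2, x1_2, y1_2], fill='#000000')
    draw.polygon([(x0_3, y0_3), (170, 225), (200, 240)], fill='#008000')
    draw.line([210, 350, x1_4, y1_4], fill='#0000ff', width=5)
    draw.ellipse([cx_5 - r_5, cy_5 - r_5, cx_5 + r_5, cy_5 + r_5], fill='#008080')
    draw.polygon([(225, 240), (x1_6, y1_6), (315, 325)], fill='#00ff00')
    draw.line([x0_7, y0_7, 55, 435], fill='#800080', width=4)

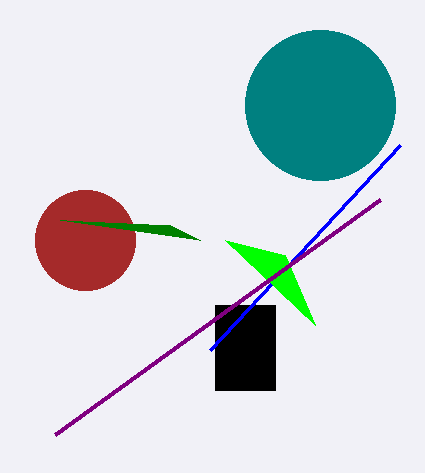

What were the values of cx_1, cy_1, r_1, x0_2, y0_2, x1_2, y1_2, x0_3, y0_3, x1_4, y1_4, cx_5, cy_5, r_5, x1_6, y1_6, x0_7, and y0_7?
cx_1 = 85
cy_1 = 240
r_1 = 50
x0_2 = 215
y0_2 = 305
x1_2 = 275
y1_2 = 390
x0_3 = 60
y0_3 = 220
x1_4 = 400
y1_4 = 145
cx_5 = 320
cy_5 = 105
r_5 = 75
x1_6 = 285
y1_6 = 255
x0_7 = 380
y0_7 = 200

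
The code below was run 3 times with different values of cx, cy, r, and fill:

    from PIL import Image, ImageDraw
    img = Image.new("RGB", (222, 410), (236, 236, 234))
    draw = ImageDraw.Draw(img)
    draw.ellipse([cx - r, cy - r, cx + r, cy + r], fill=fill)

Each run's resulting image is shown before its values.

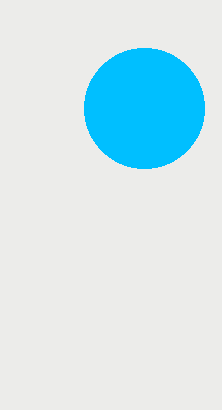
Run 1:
cx = 144
cy = 108
r = 60
fill = 'deepskyblue'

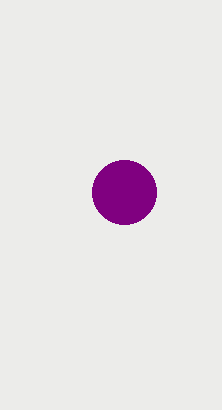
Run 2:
cx = 124
cy = 192
r = 32
fill = 'purple'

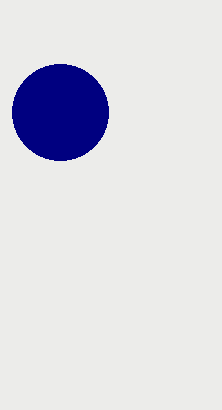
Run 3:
cx = 60, cy = 112, r = 48, fill = 'navy'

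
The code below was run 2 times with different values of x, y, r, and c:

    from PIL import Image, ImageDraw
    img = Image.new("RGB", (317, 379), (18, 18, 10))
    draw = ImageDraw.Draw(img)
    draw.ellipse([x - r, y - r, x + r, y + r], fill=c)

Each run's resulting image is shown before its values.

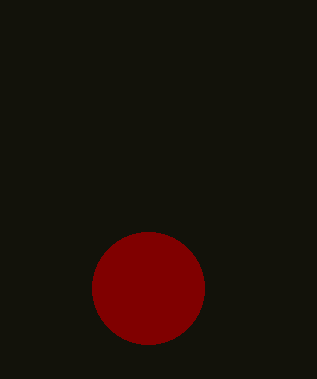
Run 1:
x = 148; y = 288; r = 56; c = 'maroon'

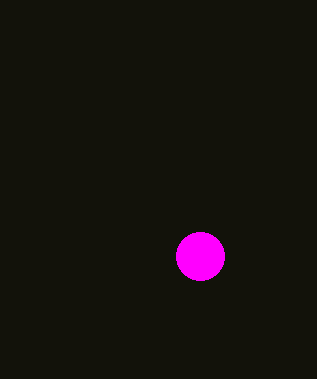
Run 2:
x = 200, y = 256, r = 24, c = 'magenta'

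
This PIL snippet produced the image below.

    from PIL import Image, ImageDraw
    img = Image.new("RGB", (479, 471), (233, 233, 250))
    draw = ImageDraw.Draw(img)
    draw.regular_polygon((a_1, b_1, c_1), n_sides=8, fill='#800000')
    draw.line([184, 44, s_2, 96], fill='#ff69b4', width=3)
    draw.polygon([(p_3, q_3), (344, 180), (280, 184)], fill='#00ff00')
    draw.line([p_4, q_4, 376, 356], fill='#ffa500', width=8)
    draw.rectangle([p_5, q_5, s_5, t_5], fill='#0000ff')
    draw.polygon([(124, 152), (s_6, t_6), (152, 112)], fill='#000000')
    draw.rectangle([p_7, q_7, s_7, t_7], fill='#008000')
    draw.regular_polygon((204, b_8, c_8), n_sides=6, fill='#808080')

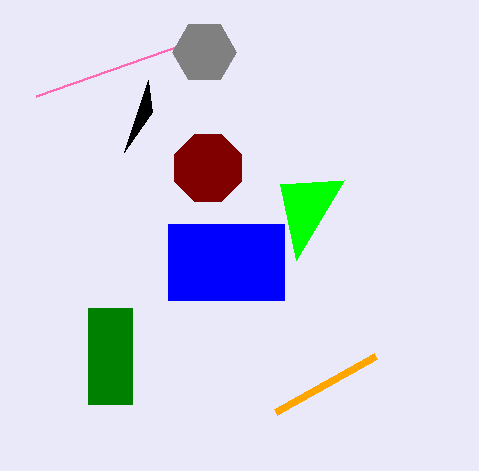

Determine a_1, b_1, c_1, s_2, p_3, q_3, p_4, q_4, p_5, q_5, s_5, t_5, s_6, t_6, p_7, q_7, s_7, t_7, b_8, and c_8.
a_1 = 208
b_1 = 168
c_1 = 36
s_2 = 36
p_3 = 296
q_3 = 260
p_4 = 276
q_4 = 412
p_5 = 168
q_5 = 224
s_5 = 284
t_5 = 300
s_6 = 148
t_6 = 80
p_7 = 88
q_7 = 308
s_7 = 132
t_7 = 404
b_8 = 52
c_8 = 32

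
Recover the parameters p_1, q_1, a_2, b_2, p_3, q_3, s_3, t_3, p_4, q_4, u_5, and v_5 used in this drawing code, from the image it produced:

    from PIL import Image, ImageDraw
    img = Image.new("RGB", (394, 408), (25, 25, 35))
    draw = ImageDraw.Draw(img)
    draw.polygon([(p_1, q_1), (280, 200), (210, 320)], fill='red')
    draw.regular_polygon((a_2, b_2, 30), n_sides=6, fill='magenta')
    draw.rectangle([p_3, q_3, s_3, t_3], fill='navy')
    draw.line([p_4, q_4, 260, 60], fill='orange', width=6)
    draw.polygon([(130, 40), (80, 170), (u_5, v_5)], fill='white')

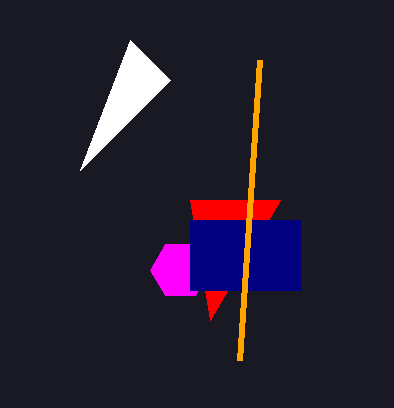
p_1 = 190, q_1 = 200, a_2 = 180, b_2 = 270, p_3 = 190, q_3 = 220, s_3 = 300, t_3 = 290, p_4 = 240, q_4 = 360, u_5 = 170, v_5 = 80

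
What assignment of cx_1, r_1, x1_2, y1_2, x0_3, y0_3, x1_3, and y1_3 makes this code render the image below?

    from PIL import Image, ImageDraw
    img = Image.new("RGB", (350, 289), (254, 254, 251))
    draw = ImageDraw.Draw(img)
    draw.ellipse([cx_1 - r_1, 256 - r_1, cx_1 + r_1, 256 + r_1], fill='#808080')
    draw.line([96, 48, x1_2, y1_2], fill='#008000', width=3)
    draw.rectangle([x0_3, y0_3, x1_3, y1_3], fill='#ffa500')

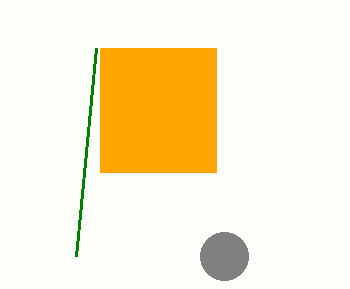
cx_1 = 224; r_1 = 24; x1_2 = 76; y1_2 = 256; x0_3 = 100; y0_3 = 48; x1_3 = 216; y1_3 = 172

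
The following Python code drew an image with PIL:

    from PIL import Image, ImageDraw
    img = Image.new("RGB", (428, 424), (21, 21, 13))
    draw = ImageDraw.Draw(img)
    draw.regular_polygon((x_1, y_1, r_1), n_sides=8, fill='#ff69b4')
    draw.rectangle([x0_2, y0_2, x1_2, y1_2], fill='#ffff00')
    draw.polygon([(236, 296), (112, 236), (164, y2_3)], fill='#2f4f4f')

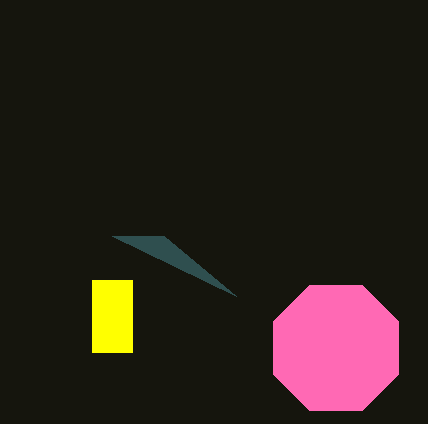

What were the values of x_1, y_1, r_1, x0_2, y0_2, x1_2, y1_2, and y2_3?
x_1 = 336, y_1 = 348, r_1 = 68, x0_2 = 92, y0_2 = 280, x1_2 = 132, y1_2 = 352, y2_3 = 236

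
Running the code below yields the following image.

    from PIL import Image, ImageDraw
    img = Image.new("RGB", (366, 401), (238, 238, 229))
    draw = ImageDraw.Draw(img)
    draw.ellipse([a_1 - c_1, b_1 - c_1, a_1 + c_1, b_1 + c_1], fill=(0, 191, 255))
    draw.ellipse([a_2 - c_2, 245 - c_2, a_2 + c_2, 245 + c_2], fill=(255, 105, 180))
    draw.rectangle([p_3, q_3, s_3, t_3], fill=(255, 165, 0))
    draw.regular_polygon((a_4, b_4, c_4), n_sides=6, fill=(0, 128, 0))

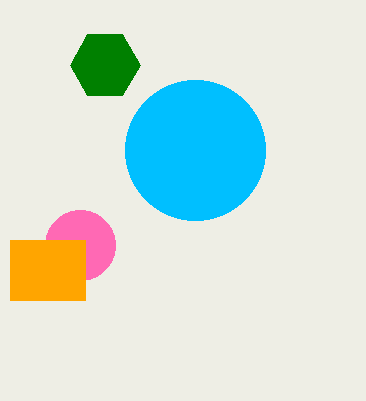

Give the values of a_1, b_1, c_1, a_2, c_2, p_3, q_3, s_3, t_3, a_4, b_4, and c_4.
a_1 = 195, b_1 = 150, c_1 = 70, a_2 = 80, c_2 = 35, p_3 = 10, q_3 = 240, s_3 = 85, t_3 = 300, a_4 = 105, b_4 = 65, c_4 = 35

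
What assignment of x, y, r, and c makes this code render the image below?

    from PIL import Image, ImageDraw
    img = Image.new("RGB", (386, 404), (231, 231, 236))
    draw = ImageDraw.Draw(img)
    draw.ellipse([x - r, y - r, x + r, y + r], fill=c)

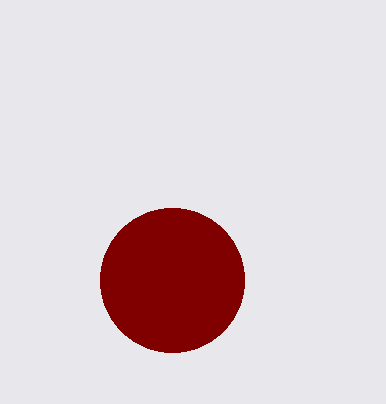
x = 172; y = 280; r = 72; c = 'maroon'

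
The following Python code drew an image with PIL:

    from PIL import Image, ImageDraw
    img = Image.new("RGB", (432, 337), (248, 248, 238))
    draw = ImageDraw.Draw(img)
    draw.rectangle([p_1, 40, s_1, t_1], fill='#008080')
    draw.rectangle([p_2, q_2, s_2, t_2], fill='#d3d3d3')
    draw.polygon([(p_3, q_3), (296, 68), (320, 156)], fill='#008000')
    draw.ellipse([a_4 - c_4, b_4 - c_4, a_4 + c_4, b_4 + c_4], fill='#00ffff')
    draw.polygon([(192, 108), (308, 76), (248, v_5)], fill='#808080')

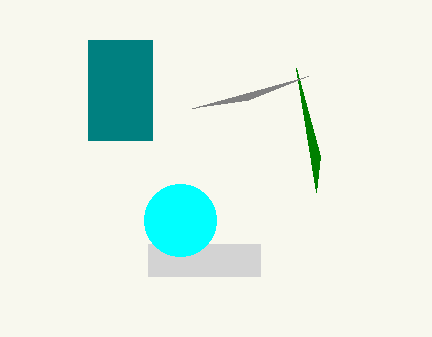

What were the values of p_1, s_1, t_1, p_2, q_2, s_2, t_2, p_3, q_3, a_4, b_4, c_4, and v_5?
p_1 = 88, s_1 = 152, t_1 = 140, p_2 = 148, q_2 = 244, s_2 = 260, t_2 = 276, p_3 = 316, q_3 = 192, a_4 = 180, b_4 = 220, c_4 = 36, v_5 = 100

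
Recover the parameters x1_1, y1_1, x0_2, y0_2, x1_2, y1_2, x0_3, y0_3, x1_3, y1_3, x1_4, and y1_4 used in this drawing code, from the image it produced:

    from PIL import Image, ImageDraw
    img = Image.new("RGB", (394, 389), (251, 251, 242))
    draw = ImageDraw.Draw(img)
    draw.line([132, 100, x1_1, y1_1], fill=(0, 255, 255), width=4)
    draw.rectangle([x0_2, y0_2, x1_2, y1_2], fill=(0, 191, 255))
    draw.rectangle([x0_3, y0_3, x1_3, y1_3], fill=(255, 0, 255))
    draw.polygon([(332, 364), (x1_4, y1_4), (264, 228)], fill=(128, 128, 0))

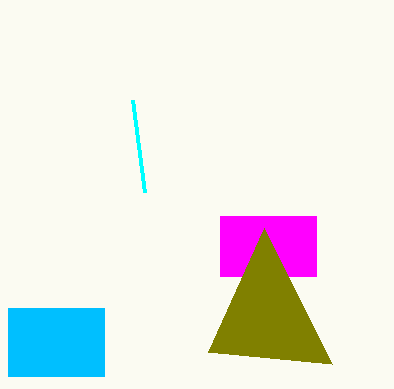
x1_1 = 144, y1_1 = 192, x0_2 = 8, y0_2 = 308, x1_2 = 104, y1_2 = 376, x0_3 = 220, y0_3 = 216, x1_3 = 316, y1_3 = 276, x1_4 = 208, y1_4 = 352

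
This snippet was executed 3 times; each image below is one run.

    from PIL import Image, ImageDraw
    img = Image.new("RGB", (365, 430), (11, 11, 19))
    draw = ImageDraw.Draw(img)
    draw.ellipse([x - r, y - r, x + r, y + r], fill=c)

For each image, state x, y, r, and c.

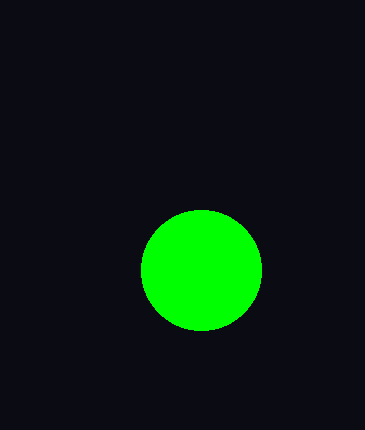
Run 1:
x = 201
y = 270
r = 60
c = 'lime'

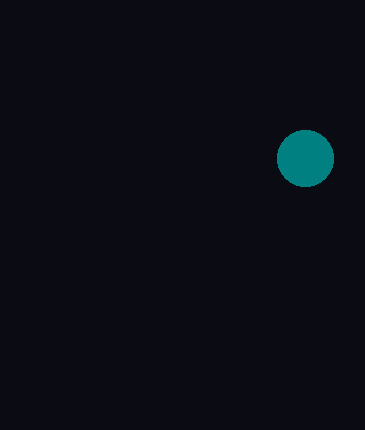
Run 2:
x = 305, y = 158, r = 28, c = 'teal'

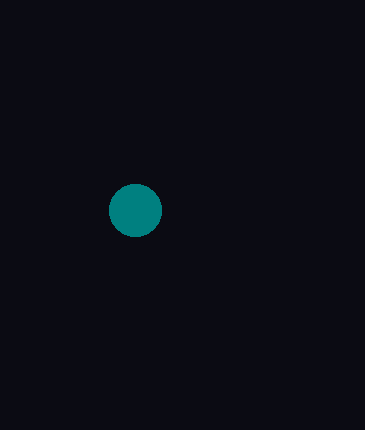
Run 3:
x = 135
y = 210
r = 26
c = 'teal'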